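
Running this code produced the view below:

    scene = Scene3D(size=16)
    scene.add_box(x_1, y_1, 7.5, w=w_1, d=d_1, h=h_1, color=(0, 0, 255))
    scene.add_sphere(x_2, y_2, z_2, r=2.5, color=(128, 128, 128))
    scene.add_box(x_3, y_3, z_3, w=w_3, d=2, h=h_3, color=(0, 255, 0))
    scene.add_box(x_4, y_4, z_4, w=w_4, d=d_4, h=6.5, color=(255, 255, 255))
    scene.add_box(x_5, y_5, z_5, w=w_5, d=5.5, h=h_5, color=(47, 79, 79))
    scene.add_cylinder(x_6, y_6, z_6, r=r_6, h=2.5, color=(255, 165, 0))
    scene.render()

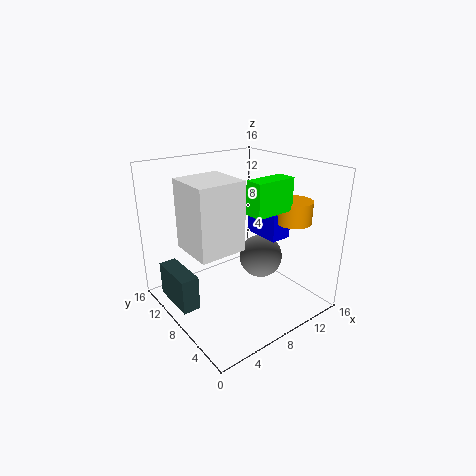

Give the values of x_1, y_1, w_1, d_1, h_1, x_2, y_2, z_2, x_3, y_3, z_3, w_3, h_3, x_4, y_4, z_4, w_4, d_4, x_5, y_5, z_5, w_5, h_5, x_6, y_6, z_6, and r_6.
x_1 = 11
y_1 = 5.5
w_1 = 2.5
d_1 = 4.5
h_1 = 3
x_2 = 11
y_2 = 7.5
z_2 = 5
x_3 = 7.5
y_3 = 4
z_3 = 11.5
w_3 = 4.5
h_3 = 3.5
x_4 = 0.5
y_4 = 3
z_4 = 9.5
w_4 = 4.5
d_4 = 4.5
x_5 = 1
y_5 = 8.5
z_5 = 0.5
w_5 = 2
h_5 = 4
x_6 = 13.5
y_6 = 5
z_6 = 9.5
r_6 = 2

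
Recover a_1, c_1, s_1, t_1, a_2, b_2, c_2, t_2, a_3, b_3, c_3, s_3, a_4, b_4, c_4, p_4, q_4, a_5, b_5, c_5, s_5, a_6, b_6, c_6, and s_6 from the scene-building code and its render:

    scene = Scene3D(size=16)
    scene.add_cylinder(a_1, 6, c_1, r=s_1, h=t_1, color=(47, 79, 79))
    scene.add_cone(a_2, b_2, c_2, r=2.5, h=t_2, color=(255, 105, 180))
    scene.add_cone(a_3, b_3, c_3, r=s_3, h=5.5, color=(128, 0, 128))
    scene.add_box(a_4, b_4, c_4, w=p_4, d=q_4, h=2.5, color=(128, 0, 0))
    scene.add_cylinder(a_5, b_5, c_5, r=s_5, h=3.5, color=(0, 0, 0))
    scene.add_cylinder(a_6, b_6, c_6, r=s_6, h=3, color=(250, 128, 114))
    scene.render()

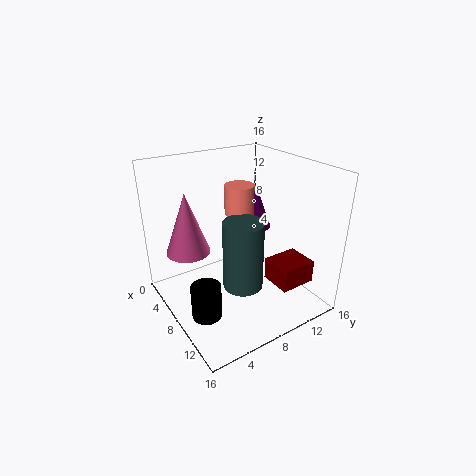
a_1 = 12
c_1 = 5
s_1 = 2
t_1 = 7
a_2 = 4.5
b_2 = 3.5
c_2 = 6
t_2 = 7
a_3 = 5.5
b_3 = 12
c_3 = 7.5
s_3 = 2
a_4 = 10.5
b_4 = 10
c_4 = 3.5
p_4 = 3.5
q_4 = 4
a_5 = 11.5
b_5 = 2
c_5 = 2.5
s_5 = 1.5
a_6 = 9
b_6 = 7.5
c_6 = 11.5
s_6 = 1.5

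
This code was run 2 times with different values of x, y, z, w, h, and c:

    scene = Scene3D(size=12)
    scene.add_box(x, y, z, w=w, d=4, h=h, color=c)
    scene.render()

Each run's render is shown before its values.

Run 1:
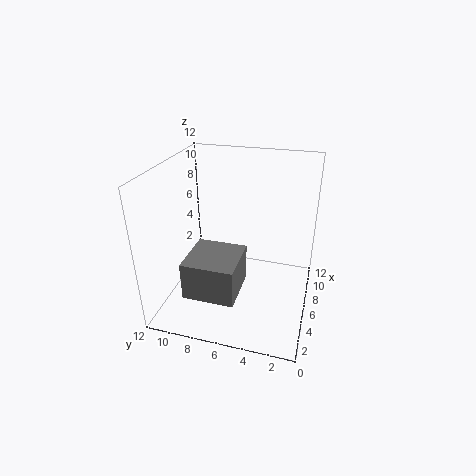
x = 1, y = 5, z = 3, w = 4, h = 3, c = 'gray'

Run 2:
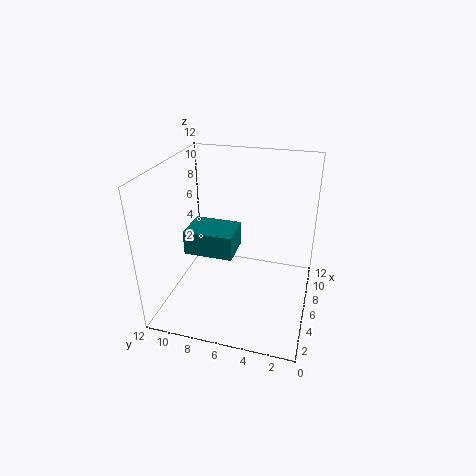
x = 4, y = 6, z = 5, w = 3, h = 2, c = 'teal'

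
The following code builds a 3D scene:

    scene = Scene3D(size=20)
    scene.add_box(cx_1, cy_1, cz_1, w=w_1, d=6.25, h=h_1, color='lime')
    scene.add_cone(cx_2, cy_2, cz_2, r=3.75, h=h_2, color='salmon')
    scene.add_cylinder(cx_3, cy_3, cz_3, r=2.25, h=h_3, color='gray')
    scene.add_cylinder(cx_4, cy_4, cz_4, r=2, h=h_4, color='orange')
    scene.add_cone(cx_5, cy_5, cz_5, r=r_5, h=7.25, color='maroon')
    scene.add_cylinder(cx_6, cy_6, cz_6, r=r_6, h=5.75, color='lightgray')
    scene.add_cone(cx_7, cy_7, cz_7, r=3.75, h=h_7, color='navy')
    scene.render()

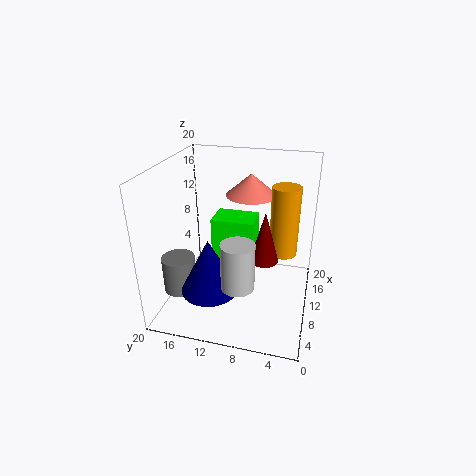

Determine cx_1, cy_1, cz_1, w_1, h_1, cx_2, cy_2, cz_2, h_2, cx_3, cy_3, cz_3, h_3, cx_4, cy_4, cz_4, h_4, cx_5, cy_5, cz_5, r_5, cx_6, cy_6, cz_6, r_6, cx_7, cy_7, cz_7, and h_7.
cx_1 = 11.5; cy_1 = 8.25; cz_1 = 4.25; w_1 = 4.5; h_1 = 7.25; cx_2 = 15.75; cy_2 = 9.5; cz_2 = 14.25; h_2 = 3.25; cx_3 = 5.75; cy_3 = 17.25; cz_3 = 3.25; h_3 = 5; cx_4 = 12.75; cy_4 = 4; cz_4 = 7; h_4 = 10; cx_5 = 10; cy_5 = 6.25; cz_5 = 7; r_5 = 2; cx_6 = 2.25; cy_6 = 8; cz_6 = 7.75; r_6 = 2; cx_7 = 4.75; cy_7 = 12.5; cz_7 = 4.75; h_7 = 7.25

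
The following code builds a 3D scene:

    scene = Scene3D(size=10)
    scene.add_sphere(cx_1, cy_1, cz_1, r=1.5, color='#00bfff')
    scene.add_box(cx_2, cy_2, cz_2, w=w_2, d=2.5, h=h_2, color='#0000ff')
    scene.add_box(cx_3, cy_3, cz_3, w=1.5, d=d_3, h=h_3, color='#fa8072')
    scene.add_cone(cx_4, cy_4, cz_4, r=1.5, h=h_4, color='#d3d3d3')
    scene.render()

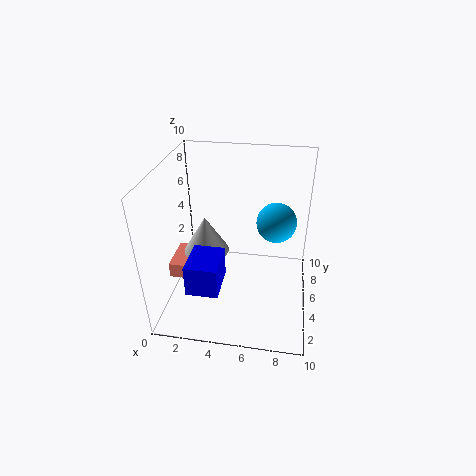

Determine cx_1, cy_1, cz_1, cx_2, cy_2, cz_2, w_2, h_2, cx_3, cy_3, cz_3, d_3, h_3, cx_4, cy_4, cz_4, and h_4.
cx_1 = 7.5
cy_1 = 7.5
cz_1 = 5
cx_2 = 2.5
cy_2 = 0.5
cz_2 = 3.5
w_2 = 2
h_2 = 2
cx_3 = 1
cy_3 = 2
cz_3 = 3.5
d_3 = 2.5
h_3 = 1
cx_4 = 3
cy_4 = 4
cz_4 = 4.5
h_4 = 2.5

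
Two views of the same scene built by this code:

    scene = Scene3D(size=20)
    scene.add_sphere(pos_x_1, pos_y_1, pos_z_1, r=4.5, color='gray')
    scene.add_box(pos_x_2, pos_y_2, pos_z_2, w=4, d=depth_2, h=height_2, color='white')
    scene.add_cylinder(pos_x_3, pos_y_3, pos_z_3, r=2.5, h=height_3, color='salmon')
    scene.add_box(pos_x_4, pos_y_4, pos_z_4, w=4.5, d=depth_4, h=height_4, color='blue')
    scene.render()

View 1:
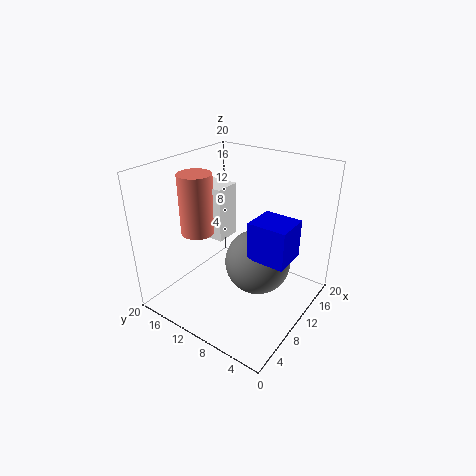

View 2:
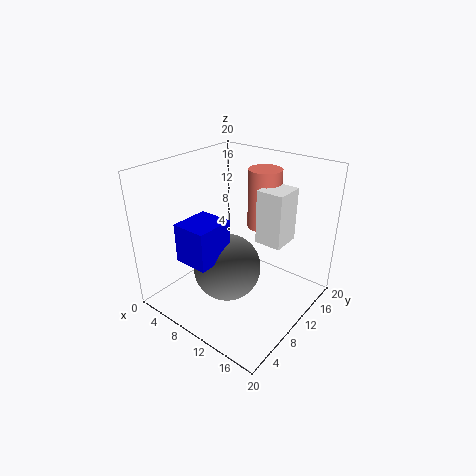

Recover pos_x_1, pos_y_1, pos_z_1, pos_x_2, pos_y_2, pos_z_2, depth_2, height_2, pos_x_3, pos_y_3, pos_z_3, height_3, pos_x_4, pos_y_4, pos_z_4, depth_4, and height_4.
pos_x_1 = 10.5
pos_y_1 = 7
pos_z_1 = 7
pos_x_2 = 10.5
pos_y_2 = 13.5
pos_z_2 = 8
depth_2 = 4.5
height_2 = 8
pos_x_3 = 9.5
pos_y_3 = 17
pos_z_3 = 9
height_3 = 9
pos_x_4 = 7
pos_y_4 = 1.5
pos_z_4 = 9.5
depth_4 = 5
height_4 = 5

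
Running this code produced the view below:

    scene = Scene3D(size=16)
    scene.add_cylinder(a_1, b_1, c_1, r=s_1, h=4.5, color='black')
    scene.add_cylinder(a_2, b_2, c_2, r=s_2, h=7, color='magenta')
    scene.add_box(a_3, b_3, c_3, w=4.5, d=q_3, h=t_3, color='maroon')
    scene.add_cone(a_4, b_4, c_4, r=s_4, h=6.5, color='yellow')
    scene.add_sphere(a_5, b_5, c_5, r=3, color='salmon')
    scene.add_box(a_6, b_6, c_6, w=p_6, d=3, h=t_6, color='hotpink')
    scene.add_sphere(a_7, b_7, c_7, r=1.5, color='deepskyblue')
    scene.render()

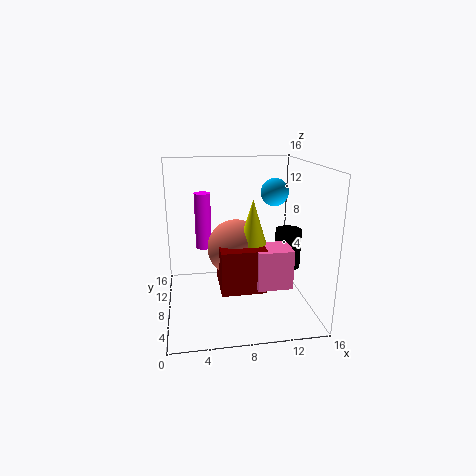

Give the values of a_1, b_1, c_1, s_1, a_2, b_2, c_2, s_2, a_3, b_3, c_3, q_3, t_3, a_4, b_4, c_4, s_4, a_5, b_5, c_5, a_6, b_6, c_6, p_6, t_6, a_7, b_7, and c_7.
a_1 = 14
b_1 = 8.5
c_1 = 4
s_1 = 1.5
a_2 = 4.5
b_2 = 13.5
c_2 = 5
s_2 = 1
a_3 = 5.5
b_3 = 2.5
c_3 = 4
q_3 = 5
t_3 = 4.5
a_4 = 9
b_4 = 5
c_4 = 6.5
s_4 = 2
a_5 = 7.5
b_5 = 6.5
c_5 = 7.5
a_6 = 9
b_6 = 2
c_6 = 4.5
p_6 = 3.5
t_6 = 4
a_7 = 12
b_7 = 8
c_7 = 13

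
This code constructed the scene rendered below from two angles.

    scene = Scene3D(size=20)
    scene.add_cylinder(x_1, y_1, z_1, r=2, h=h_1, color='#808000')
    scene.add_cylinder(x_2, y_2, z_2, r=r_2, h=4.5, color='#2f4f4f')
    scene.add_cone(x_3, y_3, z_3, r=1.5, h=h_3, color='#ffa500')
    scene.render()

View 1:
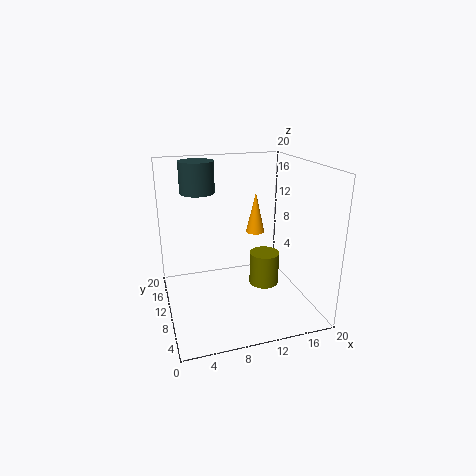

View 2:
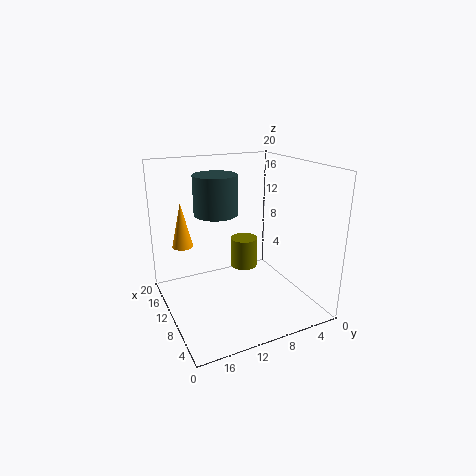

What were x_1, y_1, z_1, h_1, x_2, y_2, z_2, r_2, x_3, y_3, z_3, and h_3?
x_1 = 13; y_1 = 7.5; z_1 = 4; h_1 = 4.5; x_2 = 5.5; y_2 = 15; z_2 = 15.5; r_2 = 2.5; x_3 = 15; y_3 = 16.5; z_3 = 8; h_3 = 6.5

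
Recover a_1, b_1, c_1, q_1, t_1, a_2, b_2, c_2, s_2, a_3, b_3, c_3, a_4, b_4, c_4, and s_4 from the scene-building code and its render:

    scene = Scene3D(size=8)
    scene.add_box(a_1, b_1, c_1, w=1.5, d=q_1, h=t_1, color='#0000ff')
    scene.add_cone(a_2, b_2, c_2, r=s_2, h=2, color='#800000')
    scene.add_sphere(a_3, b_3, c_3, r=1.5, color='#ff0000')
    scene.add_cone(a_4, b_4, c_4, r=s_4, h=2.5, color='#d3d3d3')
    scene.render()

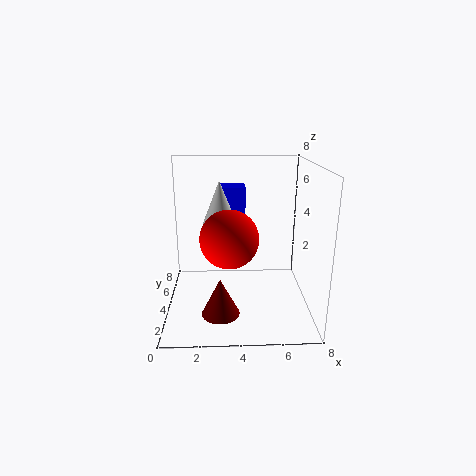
a_1 = 3; b_1 = 5.5; c_1 = 4.5; q_1 = 1.5; t_1 = 2; a_2 = 3; b_2 = 2; c_2 = 0.5; s_2 = 1; a_3 = 3.5; b_3 = 2.5; c_3 = 4.5; a_4 = 3; b_4 = 5; c_4 = 4.5; s_4 = 1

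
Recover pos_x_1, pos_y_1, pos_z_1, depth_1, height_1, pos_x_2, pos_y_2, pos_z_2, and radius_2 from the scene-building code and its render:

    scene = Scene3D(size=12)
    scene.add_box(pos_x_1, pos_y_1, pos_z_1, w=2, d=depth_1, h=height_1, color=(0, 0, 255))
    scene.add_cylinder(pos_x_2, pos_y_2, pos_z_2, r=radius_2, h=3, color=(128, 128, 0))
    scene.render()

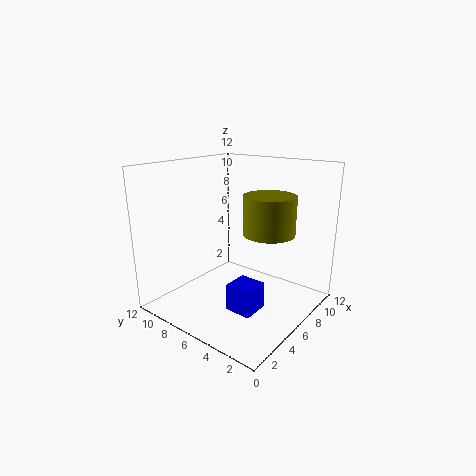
pos_x_1 = 2; pos_y_1 = 2; pos_z_1 = 2; depth_1 = 2; height_1 = 2; pos_x_2 = 6; pos_y_2 = 3; pos_z_2 = 7; radius_2 = 2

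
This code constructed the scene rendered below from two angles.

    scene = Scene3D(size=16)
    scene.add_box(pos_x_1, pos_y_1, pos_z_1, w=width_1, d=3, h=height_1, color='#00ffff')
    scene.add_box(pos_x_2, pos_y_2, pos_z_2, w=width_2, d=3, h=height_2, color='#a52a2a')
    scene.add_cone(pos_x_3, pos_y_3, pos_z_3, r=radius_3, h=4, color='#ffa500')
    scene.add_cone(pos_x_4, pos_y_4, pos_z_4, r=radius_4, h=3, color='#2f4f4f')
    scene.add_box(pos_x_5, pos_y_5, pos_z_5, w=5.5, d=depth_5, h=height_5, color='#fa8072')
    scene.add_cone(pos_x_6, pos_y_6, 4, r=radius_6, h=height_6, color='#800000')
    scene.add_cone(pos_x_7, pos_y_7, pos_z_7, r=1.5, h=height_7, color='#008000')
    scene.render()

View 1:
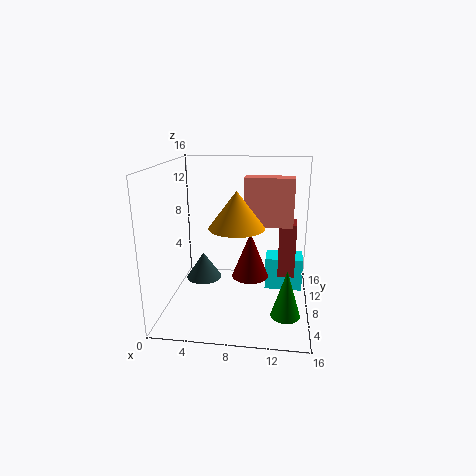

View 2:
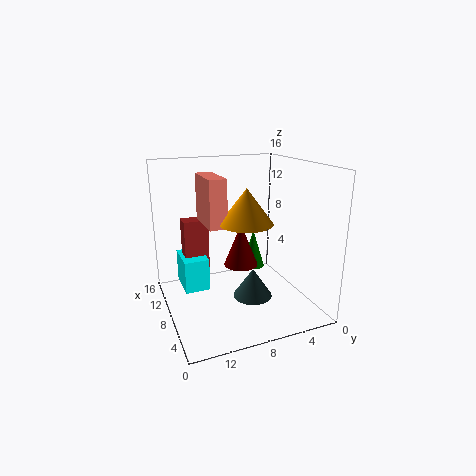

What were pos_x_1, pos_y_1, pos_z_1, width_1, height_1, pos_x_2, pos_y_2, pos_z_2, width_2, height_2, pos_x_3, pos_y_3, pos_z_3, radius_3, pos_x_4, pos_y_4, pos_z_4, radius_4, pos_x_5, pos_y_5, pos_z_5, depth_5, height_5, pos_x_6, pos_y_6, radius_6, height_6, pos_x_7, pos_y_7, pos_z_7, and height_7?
pos_x_1 = 11; pos_y_1 = 10.5; pos_z_1 = 0.5; width_1 = 4.5; height_1 = 4; pos_x_2 = 12.5; pos_y_2 = 10; pos_z_2 = 2.5; width_2 = 2; height_2 = 6.5; pos_x_3 = 8; pos_y_3 = 7; pos_z_3 = 9.5; radius_3 = 3; pos_x_4 = 4; pos_y_4 = 8; pos_z_4 = 3; radius_4 = 2; pos_x_5 = 8.5; pos_y_5 = 9; pos_z_5 = 9; depth_5 = 2; height_5 = 5.5; pos_x_6 = 9.5; pos_y_6 = 7; radius_6 = 2; height_6 = 5; pos_x_7 = 13.5; pos_y_7 = 3.5; pos_z_7 = 1.5; height_7 = 5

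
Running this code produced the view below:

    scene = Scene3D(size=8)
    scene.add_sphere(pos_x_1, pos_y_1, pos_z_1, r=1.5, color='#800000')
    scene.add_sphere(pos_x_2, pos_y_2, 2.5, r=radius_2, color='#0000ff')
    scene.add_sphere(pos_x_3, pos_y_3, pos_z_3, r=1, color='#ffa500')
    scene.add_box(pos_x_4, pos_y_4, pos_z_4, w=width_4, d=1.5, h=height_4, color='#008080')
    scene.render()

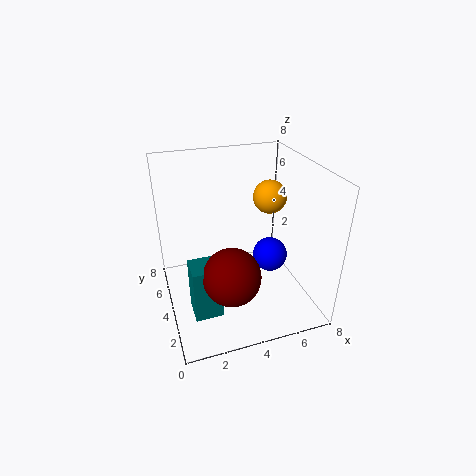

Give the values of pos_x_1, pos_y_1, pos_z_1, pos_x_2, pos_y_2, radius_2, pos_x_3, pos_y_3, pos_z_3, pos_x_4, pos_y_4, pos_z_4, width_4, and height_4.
pos_x_1 = 3
pos_y_1 = 2
pos_z_1 = 3
pos_x_2 = 6
pos_y_2 = 4
radius_2 = 1
pos_x_3 = 6.5
pos_y_3 = 5.5
pos_z_3 = 5.5
pos_x_4 = 1
pos_y_4 = 2
pos_z_4 = 0.5
width_4 = 1.5
height_4 = 3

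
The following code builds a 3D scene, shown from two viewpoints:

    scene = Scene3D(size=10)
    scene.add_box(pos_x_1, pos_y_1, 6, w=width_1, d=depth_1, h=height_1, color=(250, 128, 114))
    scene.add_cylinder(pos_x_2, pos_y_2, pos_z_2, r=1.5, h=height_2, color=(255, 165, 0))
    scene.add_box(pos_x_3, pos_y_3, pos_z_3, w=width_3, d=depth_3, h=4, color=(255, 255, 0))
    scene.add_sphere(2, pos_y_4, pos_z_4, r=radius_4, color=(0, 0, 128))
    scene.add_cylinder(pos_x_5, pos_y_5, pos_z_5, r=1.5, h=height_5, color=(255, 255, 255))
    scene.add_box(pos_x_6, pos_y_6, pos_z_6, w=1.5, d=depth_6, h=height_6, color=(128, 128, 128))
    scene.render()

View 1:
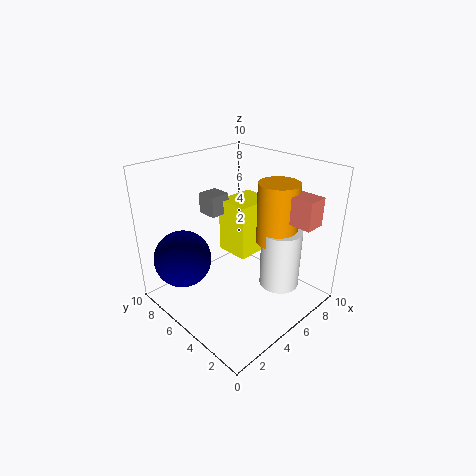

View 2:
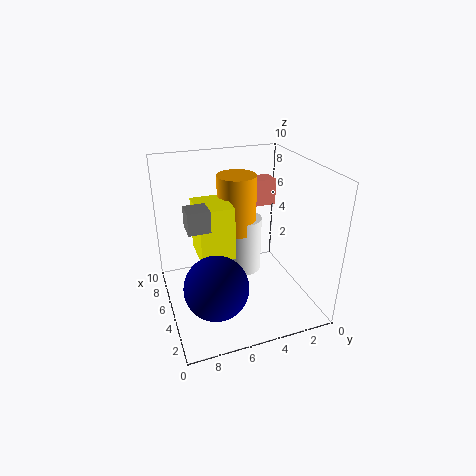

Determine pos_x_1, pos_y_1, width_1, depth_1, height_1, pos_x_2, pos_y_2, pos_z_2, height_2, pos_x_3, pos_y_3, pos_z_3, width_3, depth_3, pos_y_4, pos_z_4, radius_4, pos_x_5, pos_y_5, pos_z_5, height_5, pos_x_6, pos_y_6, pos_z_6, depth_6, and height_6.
pos_x_1 = 7.5, pos_y_1 = 1, width_1 = 1.5, depth_1 = 2.5, height_1 = 2, pos_x_2 = 8, pos_y_2 = 4, pos_z_2 = 4, height_2 = 4.5, pos_x_3 = 5.5, pos_y_3 = 5, pos_z_3 = 3, width_3 = 3, depth_3 = 2.5, pos_y_4 = 7.5, pos_z_4 = 3.5, radius_4 = 2, pos_x_5 = 8, pos_y_5 = 3.5, pos_z_5 = 0.5, height_5 = 4.5, pos_x_6 = 4.5, pos_y_6 = 7, pos_z_6 = 6, depth_6 = 1.5, height_6 = 1.5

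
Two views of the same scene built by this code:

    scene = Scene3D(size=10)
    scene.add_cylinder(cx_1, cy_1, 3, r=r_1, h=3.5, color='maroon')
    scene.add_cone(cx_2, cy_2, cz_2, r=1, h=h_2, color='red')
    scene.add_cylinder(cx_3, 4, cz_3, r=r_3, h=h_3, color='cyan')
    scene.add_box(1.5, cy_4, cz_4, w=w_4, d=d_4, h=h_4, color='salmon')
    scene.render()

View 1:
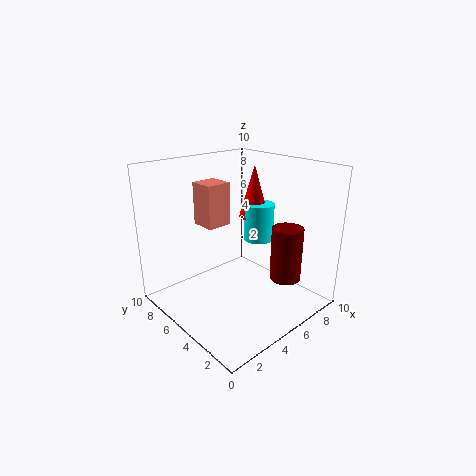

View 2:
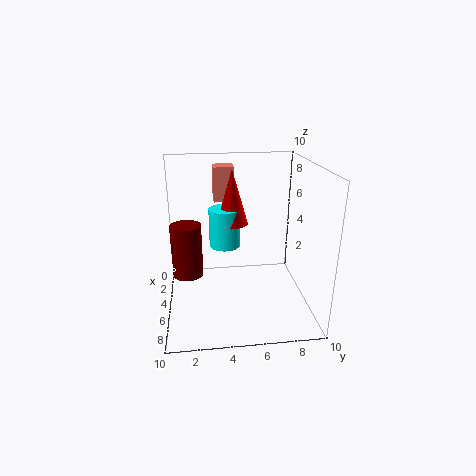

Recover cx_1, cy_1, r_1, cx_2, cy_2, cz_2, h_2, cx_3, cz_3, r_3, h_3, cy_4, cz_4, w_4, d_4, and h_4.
cx_1 = 6; cy_1 = 1.5; r_1 = 1; cx_2 = 6; cy_2 = 4.5; cz_2 = 6.5; h_2 = 3.5; cx_3 = 6; cz_3 = 5; r_3 = 1; h_3 = 2.5; cy_4 = 3.5; cz_4 = 7; w_4 = 1.5; d_4 = 1.5; h_4 = 2.5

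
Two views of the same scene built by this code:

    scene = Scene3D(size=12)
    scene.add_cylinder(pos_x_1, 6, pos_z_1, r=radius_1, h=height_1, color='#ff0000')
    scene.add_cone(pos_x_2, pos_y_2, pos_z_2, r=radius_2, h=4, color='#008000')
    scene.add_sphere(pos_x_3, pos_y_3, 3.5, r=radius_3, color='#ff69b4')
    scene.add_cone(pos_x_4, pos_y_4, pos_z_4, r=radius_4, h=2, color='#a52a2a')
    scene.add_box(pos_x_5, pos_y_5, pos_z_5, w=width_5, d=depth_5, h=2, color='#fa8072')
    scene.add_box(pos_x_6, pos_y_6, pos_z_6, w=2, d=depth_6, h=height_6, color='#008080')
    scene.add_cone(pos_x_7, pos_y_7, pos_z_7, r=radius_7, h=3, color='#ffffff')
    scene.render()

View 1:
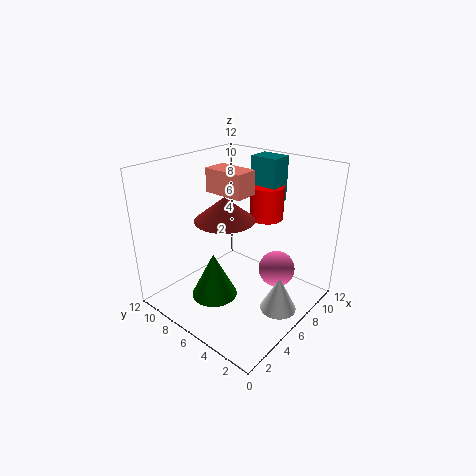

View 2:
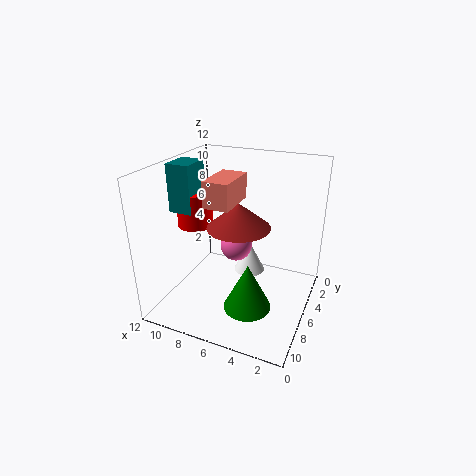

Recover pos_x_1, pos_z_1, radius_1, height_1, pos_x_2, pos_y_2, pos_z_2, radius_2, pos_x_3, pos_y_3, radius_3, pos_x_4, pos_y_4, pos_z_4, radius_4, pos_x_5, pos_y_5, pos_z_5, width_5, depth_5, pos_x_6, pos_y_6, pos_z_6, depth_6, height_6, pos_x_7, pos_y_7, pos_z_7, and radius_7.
pos_x_1 = 10; pos_z_1 = 6.5; radius_1 = 1.5; height_1 = 3; pos_x_2 = 4.5; pos_y_2 = 7.5; pos_z_2 = 0.5; radius_2 = 2; pos_x_3 = 7.5; pos_y_3 = 3; radius_3 = 1.5; pos_x_4 = 5.5; pos_y_4 = 7; pos_z_4 = 7.5; radius_4 = 2.5; pos_x_5 = 5.5; pos_y_5 = 5.5; pos_z_5 = 9.5; width_5 = 2; depth_5 = 3.5; pos_x_6 = 9.5; pos_y_6 = 5; pos_z_6 = 8; depth_6 = 2.5; height_6 = 4; pos_x_7 = 6.5; pos_y_7 = 2; pos_z_7 = 0.5; radius_7 = 1.5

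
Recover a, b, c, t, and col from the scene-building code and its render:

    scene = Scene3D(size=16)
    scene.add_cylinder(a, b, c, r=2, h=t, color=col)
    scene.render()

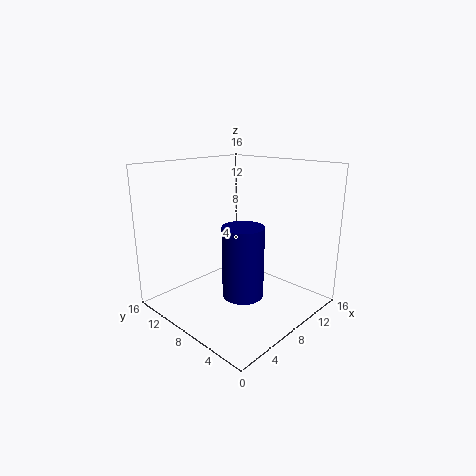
a = 4.5
b = 4
c = 4
t = 7
col = 'navy'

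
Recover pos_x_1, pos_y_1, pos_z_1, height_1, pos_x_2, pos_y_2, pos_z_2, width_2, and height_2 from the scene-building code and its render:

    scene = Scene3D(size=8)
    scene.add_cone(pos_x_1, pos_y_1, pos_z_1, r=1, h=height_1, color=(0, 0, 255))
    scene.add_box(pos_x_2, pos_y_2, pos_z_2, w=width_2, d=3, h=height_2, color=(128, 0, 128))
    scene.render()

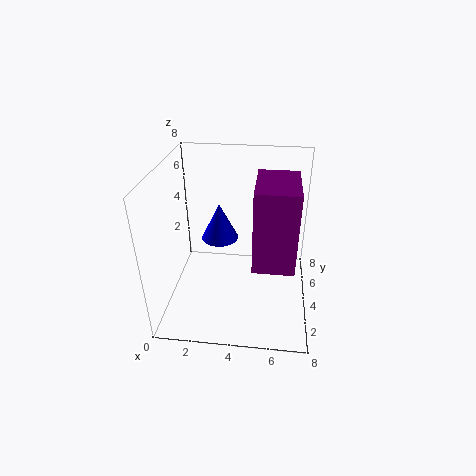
pos_x_1 = 3
pos_y_1 = 4
pos_z_1 = 4
height_1 = 2
pos_x_2 = 5
pos_y_2 = 1
pos_z_2 = 4
width_2 = 2
height_2 = 4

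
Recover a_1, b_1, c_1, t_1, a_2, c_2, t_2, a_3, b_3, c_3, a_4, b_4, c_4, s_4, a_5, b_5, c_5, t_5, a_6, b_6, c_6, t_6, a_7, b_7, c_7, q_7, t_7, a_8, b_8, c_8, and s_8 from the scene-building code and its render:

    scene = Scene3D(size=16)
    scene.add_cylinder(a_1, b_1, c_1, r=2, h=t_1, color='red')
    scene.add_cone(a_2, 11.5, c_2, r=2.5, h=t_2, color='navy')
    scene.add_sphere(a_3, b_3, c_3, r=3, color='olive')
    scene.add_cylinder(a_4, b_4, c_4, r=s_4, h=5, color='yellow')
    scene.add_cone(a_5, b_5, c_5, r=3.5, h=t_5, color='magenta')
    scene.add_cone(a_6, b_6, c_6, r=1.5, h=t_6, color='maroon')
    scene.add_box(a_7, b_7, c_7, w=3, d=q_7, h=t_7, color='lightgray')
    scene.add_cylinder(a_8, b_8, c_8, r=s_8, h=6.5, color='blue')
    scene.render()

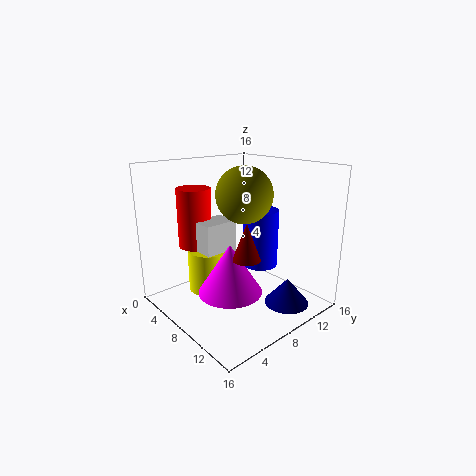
a_1 = 2.5
b_1 = 6
c_1 = 6
t_1 = 7
a_2 = 12.5
c_2 = 0.5
t_2 = 3
a_3 = 9
b_3 = 8
c_3 = 13
a_4 = 4.5
b_4 = 6.5
c_4 = 1
s_4 = 2.5
a_5 = 9
b_5 = 6
c_5 = 2.5
t_5 = 5.5
a_6 = 10.5
b_6 = 7
c_6 = 6.5
t_6 = 4
a_7 = 3.5
b_7 = 5
c_7 = 5
q_7 = 4
t_7 = 4.5
a_8 = 9
b_8 = 10.5
c_8 = 4.5
s_8 = 2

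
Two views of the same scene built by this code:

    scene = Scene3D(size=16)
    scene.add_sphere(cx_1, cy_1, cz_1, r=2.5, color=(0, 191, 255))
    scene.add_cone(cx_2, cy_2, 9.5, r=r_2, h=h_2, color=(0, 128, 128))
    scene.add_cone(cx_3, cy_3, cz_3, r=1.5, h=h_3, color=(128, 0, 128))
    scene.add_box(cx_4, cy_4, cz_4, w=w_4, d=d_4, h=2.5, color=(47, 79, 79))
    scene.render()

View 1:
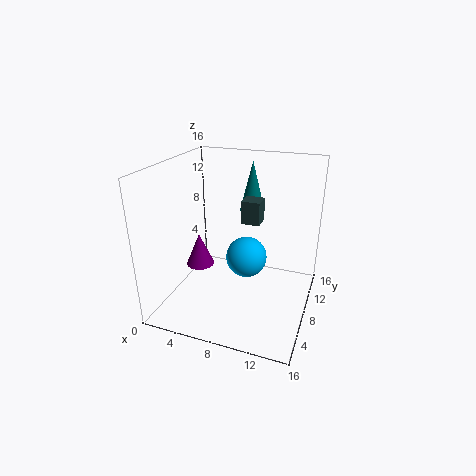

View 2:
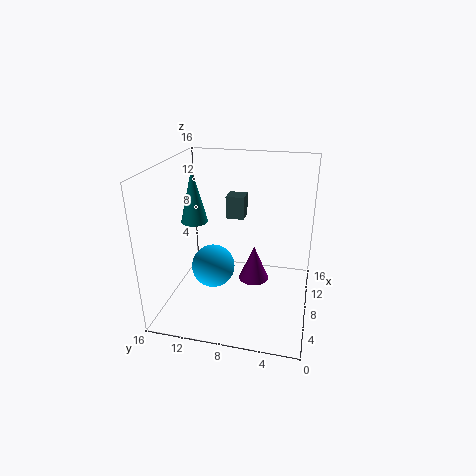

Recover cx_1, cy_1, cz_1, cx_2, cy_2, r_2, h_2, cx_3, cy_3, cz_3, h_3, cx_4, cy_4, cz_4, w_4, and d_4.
cx_1 = 8
cy_1 = 11
cz_1 = 4
cx_2 = 8
cy_2 = 13
r_2 = 1.5
h_2 = 6
cx_3 = 4.5
cy_3 = 5.5
cz_3 = 5.5
h_3 = 3.5
cx_4 = 8.5
cy_4 = 7.5
cz_4 = 10
w_4 = 2
d_4 = 2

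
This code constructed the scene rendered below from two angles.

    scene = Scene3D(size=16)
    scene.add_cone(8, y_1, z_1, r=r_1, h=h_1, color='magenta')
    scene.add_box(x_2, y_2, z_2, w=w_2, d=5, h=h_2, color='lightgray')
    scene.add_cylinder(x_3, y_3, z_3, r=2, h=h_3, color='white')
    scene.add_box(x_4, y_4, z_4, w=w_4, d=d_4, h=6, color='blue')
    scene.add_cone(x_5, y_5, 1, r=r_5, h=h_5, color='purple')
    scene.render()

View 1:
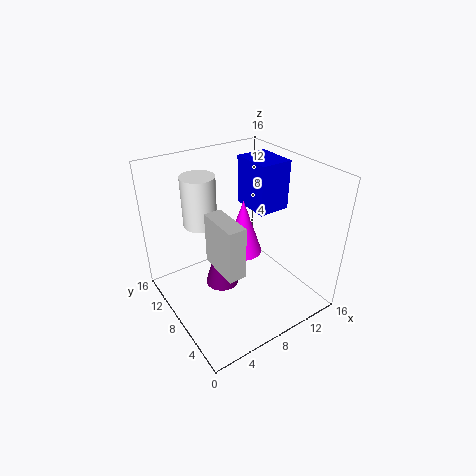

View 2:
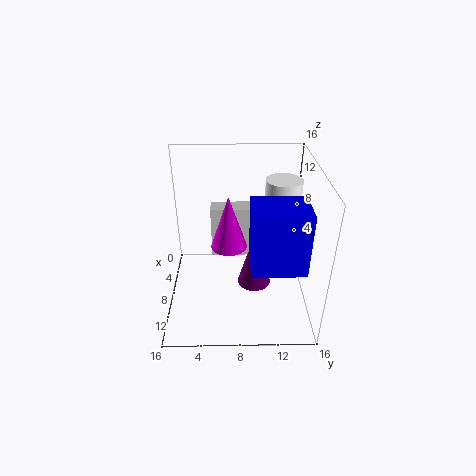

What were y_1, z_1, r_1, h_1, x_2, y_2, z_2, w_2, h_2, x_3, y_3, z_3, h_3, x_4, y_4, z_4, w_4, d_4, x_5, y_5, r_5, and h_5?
y_1 = 7, z_1 = 7, r_1 = 2, h_1 = 6, x_2 = 5, y_2 = 5, z_2 = 5, w_2 = 2, h_2 = 6, x_3 = 6, y_3 = 13, z_3 = 8, h_3 = 6, x_4 = 12, y_4 = 9, z_4 = 9, w_4 = 4, d_4 = 5, x_5 = 7, y_5 = 10, r_5 = 2, h_5 = 7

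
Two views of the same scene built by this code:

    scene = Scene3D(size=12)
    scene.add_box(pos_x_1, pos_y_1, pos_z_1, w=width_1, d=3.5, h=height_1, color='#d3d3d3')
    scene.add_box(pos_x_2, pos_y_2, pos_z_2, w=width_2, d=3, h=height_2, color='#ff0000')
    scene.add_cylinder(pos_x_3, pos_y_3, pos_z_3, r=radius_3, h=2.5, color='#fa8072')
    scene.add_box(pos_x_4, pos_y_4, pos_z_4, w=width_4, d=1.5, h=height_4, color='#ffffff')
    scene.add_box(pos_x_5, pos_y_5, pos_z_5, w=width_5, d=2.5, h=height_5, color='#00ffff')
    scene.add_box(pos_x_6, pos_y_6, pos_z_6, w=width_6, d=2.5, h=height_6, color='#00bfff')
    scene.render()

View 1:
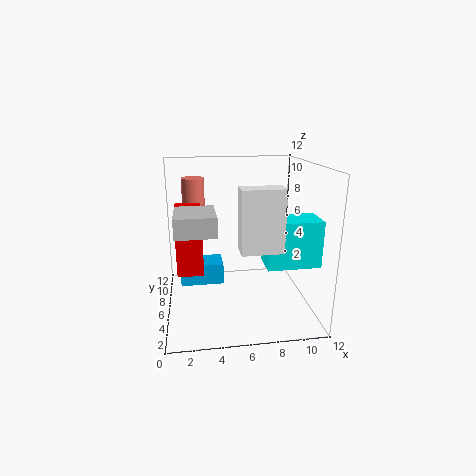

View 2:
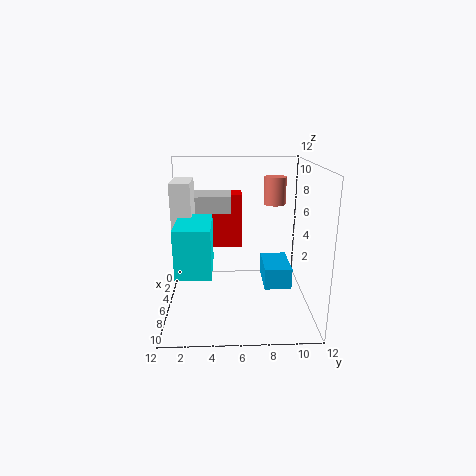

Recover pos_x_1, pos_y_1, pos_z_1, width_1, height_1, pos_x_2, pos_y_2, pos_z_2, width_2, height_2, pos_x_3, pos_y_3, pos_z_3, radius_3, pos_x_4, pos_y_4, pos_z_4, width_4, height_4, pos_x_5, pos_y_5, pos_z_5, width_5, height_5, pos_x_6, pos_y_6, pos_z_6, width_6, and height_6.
pos_x_1 = 1, pos_y_1 = 2, pos_z_1 = 7.5, width_1 = 3, height_1 = 1.5, pos_x_2 = 1, pos_y_2 = 3.5, pos_z_2 = 4, width_2 = 2, height_2 = 5, pos_x_3 = 2.5, pos_y_3 = 9.5, pos_z_3 = 8, radius_3 = 1, pos_x_4 = 5.5, pos_y_4 = 1, pos_z_4 = 6.5, width_4 = 3, height_4 = 4.5, pos_x_5 = 7.5, pos_y_5 = 1.5, pos_z_5 = 5, width_5 = 4, height_5 = 3.5, pos_x_6 = 1, pos_y_6 = 8.5, pos_z_6 = 0.5, width_6 = 4, height_6 = 2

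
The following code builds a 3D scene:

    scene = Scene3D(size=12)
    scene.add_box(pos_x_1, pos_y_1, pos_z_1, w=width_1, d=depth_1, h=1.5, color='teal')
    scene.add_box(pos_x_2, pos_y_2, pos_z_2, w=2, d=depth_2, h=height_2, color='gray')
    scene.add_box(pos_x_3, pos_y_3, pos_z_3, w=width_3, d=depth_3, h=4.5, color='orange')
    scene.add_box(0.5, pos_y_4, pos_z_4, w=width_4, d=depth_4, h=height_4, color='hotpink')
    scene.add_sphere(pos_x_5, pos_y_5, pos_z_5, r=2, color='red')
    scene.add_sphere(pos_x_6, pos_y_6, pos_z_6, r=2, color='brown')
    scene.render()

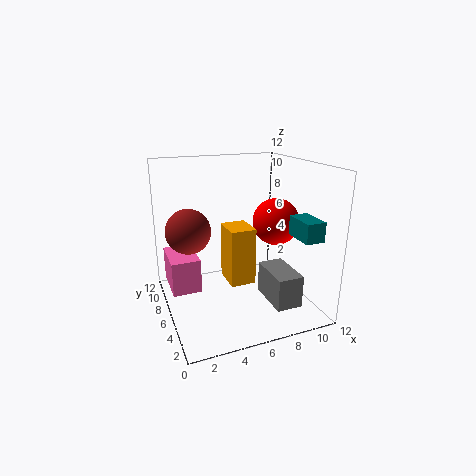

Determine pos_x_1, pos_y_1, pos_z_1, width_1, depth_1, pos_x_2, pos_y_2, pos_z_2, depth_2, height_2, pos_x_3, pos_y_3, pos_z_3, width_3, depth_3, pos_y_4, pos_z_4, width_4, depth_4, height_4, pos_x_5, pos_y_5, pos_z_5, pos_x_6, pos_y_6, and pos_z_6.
pos_x_1 = 9; pos_y_1 = 0.5; pos_z_1 = 7; width_1 = 1.5; depth_1 = 2.5; pos_x_2 = 7; pos_y_2 = 0.5; pos_z_2 = 2; depth_2 = 3.5; height_2 = 2.5; pos_x_3 = 4.5; pos_y_3 = 3.5; pos_z_3 = 3; width_3 = 2; depth_3 = 2.5; pos_y_4 = 7; pos_z_4 = 1; width_4 = 2.5; depth_4 = 4; height_4 = 3; pos_x_5 = 9.5; pos_y_5 = 6; pos_z_5 = 7; pos_x_6 = 2.5; pos_y_6 = 9; pos_z_6 = 6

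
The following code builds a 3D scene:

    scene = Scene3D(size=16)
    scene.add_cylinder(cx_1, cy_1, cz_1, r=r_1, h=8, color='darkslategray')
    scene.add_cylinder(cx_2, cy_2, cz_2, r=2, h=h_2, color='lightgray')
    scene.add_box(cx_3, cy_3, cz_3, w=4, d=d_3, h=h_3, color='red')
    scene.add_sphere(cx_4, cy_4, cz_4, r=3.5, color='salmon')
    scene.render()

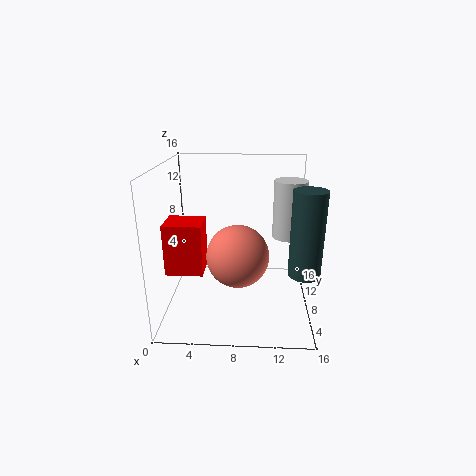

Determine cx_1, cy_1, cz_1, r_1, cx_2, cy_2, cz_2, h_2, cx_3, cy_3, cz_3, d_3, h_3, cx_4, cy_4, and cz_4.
cx_1 = 14.5
cy_1 = 2
cz_1 = 7
r_1 = 1.5
cx_2 = 14
cy_2 = 12.5
cz_2 = 6.5
h_2 = 7
cx_3 = 0.5
cy_3 = 4.5
cz_3 = 5
d_3 = 3.5
h_3 = 5.5
cx_4 = 8
cy_4 = 7.5
cz_4 = 6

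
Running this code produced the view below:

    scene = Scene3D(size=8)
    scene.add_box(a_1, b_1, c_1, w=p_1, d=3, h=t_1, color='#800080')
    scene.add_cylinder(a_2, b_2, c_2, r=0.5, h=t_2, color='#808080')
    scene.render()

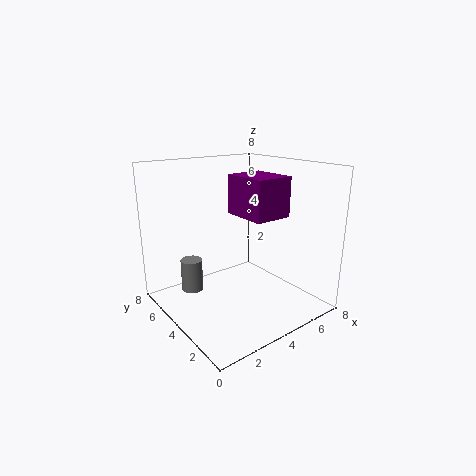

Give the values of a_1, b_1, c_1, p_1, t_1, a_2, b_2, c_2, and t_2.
a_1 = 5.5
b_1 = 4
c_1 = 4.5
p_1 = 2.5
t_1 = 2.5
a_2 = 0.5
b_2 = 3
c_2 = 2.5
t_2 = 1.5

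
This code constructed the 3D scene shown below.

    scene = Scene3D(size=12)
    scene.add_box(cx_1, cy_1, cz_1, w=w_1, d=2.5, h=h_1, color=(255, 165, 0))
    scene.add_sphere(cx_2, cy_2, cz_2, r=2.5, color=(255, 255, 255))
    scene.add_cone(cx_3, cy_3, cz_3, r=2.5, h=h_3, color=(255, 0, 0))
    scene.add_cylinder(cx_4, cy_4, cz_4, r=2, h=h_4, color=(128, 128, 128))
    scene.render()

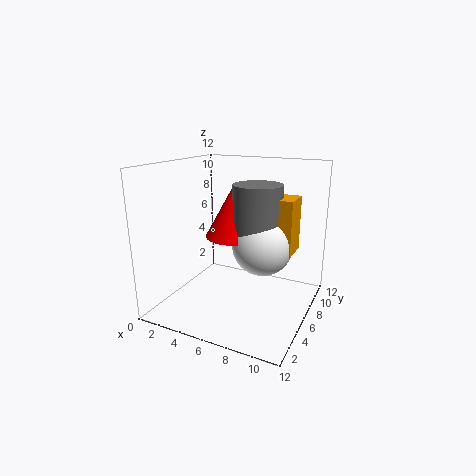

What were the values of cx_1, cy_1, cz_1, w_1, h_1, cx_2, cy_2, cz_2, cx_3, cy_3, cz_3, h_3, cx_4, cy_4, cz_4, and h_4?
cx_1 = 9, cy_1 = 6, cz_1 = 5, w_1 = 1.5, h_1 = 4.5, cx_2 = 8, cy_2 = 6.5, cz_2 = 5.5, cx_3 = 5.5, cy_3 = 6.5, cz_3 = 6, h_3 = 4.5, cx_4 = 7.5, cy_4 = 6.5, cz_4 = 6, h_4 = 4.5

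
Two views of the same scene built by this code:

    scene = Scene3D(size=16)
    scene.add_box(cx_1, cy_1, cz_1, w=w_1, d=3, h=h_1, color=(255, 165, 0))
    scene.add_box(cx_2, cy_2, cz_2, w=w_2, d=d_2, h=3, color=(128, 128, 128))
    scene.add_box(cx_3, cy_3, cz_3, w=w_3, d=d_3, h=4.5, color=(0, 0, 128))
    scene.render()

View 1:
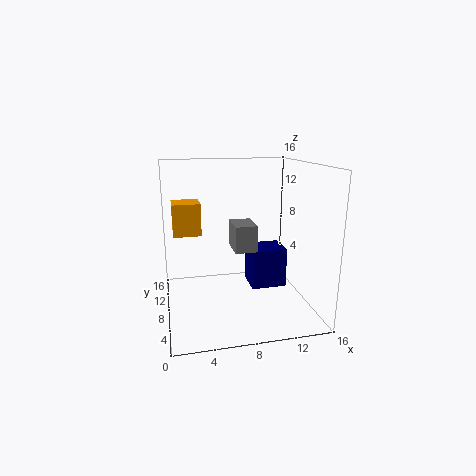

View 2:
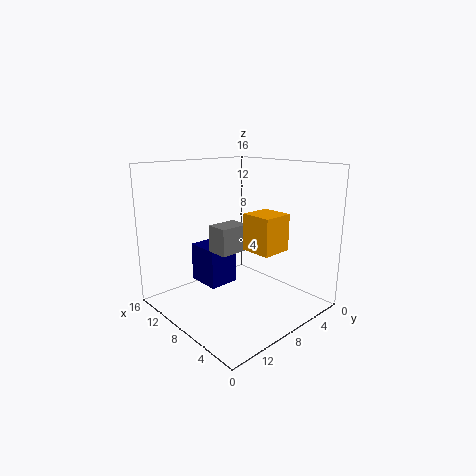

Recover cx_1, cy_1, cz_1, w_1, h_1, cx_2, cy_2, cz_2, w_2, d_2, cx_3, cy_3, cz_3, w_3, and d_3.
cx_1 = 1
cy_1 = 8
cz_1 = 8.5
w_1 = 3
h_1 = 3.5
cx_2 = 7.5
cy_2 = 7
cz_2 = 6.5
w_2 = 2.5
d_2 = 3.5
cx_3 = 9.5
cy_3 = 7
cz_3 = 2
w_3 = 4
d_3 = 3.5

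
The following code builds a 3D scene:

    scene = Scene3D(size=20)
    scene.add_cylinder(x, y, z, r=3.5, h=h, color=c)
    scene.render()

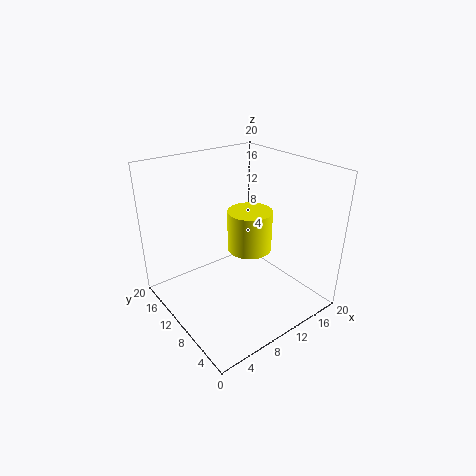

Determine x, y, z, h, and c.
x = 15; y = 13.5; z = 5; h = 6.5; c = 'yellow'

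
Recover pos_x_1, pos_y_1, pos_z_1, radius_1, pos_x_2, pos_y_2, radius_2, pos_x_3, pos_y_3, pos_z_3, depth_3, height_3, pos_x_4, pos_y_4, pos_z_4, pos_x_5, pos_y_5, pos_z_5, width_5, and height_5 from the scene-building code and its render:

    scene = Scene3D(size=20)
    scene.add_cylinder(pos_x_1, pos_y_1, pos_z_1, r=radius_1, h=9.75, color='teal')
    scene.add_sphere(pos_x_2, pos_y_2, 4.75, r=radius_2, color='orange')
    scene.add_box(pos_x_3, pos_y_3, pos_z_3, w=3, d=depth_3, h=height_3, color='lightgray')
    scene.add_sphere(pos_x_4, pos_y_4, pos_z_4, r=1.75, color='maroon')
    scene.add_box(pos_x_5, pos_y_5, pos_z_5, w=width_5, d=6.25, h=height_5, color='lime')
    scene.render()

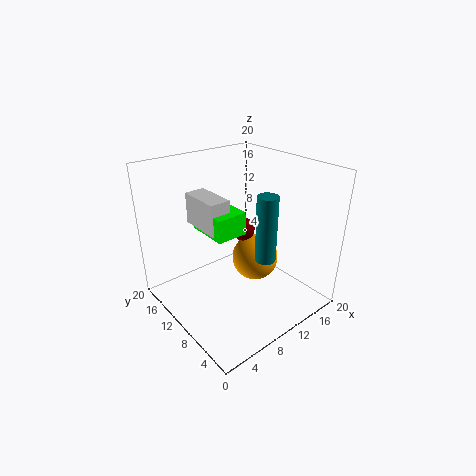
pos_x_1 = 13.25
pos_y_1 = 7.75
pos_z_1 = 6.25
radius_1 = 1.5
pos_x_2 = 14.25
pos_y_2 = 11
radius_2 = 3.5
pos_x_3 = 6.25
pos_y_3 = 10.75
pos_z_3 = 11
depth_3 = 6.25
height_3 = 4.5
pos_x_4 = 13.25
pos_y_4 = 12.75
pos_z_4 = 9.25
pos_x_5 = 6.5
pos_y_5 = 9.5
pos_z_5 = 10.5
width_5 = 4.5
height_5 = 3.25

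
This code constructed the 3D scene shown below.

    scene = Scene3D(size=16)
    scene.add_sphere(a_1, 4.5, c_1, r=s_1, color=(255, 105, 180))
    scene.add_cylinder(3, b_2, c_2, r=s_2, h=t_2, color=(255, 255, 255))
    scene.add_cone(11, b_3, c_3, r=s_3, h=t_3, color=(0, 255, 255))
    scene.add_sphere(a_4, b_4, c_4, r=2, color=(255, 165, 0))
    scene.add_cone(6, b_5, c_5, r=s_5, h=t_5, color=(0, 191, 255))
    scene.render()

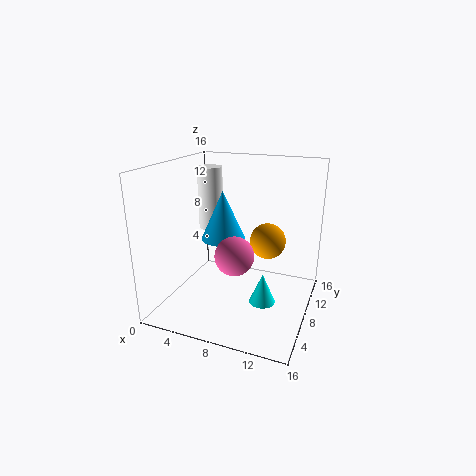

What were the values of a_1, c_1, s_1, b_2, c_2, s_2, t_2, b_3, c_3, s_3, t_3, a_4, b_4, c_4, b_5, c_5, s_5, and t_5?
a_1 = 9
c_1 = 7.5
s_1 = 2
b_2 = 11.5
c_2 = 7.5
s_2 = 1.5
t_2 = 7.5
b_3 = 8
c_3 = 0.5
s_3 = 1.5
t_3 = 3.5
a_4 = 11
b_4 = 9.5
c_4 = 7.5
b_5 = 8.5
c_5 = 7.5
s_5 = 2.5
t_5 = 5.5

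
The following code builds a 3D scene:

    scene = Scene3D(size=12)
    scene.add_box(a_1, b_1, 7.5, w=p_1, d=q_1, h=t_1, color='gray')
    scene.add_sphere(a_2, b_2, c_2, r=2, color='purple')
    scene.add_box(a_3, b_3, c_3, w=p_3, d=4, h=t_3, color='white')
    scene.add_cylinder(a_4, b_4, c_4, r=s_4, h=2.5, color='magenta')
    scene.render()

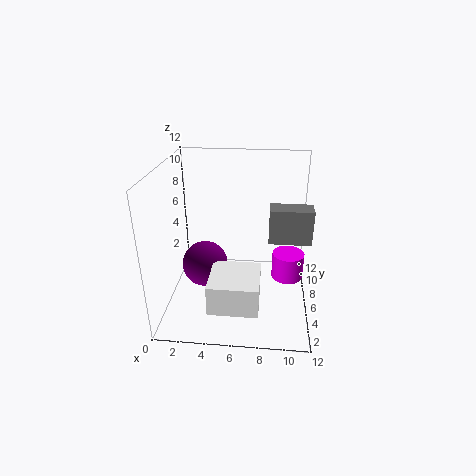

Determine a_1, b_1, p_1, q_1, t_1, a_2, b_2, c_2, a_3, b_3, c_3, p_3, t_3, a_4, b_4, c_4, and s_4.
a_1 = 8.5, b_1 = 2.5, p_1 = 3, q_1 = 1.5, t_1 = 2.5, a_2 = 3, b_2 = 6.5, c_2 = 3, a_3 = 4, b_3 = 1.5, c_3 = 1.5, p_3 = 4, t_3 = 2.5, a_4 = 10.5, b_4 = 9, c_4 = 0.5, s_4 = 1.5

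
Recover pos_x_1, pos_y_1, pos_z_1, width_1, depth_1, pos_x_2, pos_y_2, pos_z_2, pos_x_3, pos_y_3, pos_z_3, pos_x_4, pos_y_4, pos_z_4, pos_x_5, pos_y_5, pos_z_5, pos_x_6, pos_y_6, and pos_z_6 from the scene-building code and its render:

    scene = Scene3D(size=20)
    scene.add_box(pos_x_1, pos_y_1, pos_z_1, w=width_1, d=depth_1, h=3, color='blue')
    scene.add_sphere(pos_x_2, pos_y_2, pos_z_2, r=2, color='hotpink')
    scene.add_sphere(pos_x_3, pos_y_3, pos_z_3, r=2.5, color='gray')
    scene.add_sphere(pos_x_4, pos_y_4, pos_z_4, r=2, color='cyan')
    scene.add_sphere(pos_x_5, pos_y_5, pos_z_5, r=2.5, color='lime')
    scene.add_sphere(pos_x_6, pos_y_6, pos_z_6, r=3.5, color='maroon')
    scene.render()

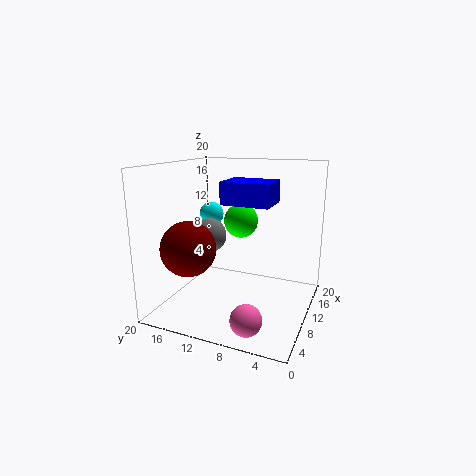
pos_x_1 = 7.5
pos_y_1 = 5
pos_z_1 = 15
width_1 = 5
depth_1 = 6.5
pos_x_2 = 3
pos_y_2 = 6
pos_z_2 = 2
pos_x_3 = 11
pos_y_3 = 15
pos_z_3 = 9.5
pos_x_4 = 17.5
pos_y_4 = 18
pos_z_4 = 11
pos_x_5 = 13.5
pos_y_5 = 11
pos_z_5 = 11.5
pos_x_6 = 3.5
pos_y_6 = 14
pos_z_6 = 10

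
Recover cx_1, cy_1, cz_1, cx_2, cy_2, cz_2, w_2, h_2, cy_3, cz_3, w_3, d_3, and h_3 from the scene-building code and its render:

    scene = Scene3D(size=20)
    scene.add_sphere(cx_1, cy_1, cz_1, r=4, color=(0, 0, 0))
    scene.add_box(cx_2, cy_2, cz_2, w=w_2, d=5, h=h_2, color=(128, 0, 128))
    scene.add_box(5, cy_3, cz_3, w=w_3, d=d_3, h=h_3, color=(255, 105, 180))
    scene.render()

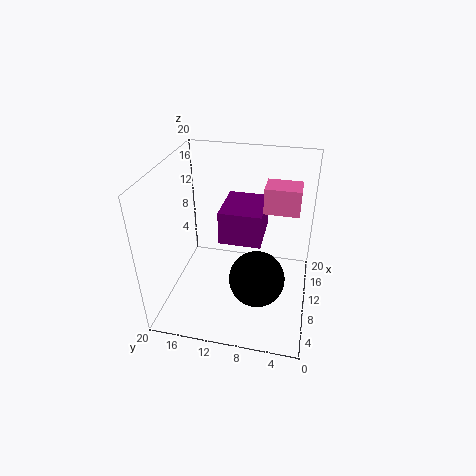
cx_1 = 9, cy_1 = 7, cz_1 = 4, cx_2 = 4, cy_2 = 6, cz_2 = 13, w_2 = 6, h_2 = 4, cy_3 = 2, cz_3 = 17, w_3 = 3, d_3 = 4, h_3 = 3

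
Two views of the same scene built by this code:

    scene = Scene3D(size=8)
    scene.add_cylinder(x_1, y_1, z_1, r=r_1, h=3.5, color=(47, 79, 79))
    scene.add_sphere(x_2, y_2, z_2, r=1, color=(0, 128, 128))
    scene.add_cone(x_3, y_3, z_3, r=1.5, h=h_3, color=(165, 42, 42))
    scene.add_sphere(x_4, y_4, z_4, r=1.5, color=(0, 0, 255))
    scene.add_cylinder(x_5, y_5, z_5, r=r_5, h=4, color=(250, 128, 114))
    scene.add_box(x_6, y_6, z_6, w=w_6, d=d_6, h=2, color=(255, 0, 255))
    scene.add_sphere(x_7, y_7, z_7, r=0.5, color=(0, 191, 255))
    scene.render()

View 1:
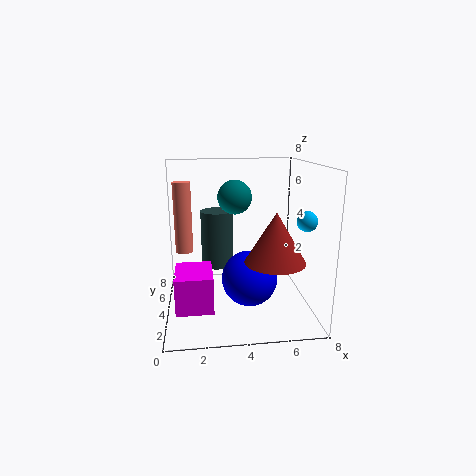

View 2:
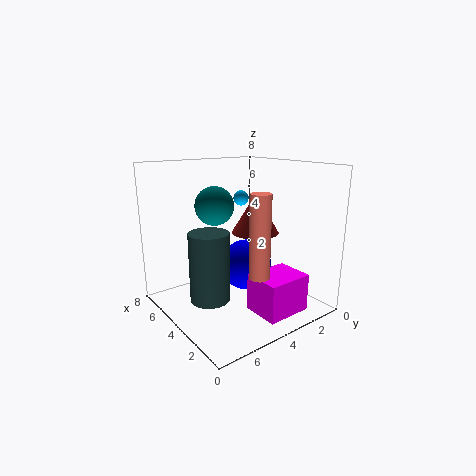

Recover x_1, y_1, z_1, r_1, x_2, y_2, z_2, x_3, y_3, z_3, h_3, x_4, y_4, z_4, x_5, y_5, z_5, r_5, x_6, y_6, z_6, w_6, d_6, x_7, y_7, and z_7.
x_1 = 3
y_1 = 6.5
z_1 = 1.5
r_1 = 1
x_2 = 4
y_2 = 5.5
z_2 = 6
x_3 = 5.5
y_3 = 1.5
z_3 = 3.5
h_3 = 2.5
x_4 = 4.5
y_4 = 3
z_4 = 2
x_5 = 1
y_5 = 5
z_5 = 3
r_5 = 0.5
x_6 = 0.5
y_6 = 2
z_6 = 0.5
w_6 = 2
d_6 = 2.5
x_7 = 7
y_7 = 1.5
z_7 = 5.5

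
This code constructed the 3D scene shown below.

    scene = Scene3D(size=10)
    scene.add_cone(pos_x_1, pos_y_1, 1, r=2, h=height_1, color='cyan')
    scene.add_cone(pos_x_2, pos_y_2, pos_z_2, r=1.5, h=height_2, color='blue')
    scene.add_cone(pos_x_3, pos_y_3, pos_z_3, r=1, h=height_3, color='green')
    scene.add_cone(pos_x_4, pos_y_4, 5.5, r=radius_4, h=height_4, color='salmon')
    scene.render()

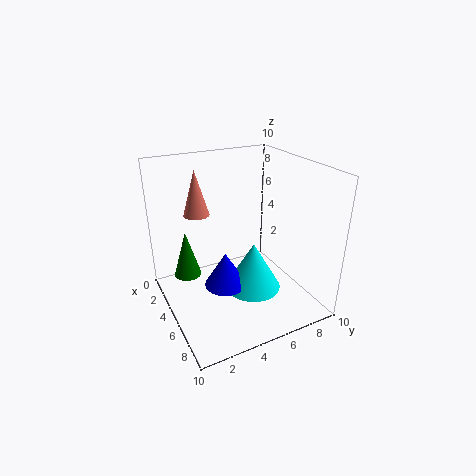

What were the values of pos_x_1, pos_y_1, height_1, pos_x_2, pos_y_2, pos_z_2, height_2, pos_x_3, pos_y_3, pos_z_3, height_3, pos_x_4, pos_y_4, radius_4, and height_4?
pos_x_1 = 5.5
pos_y_1 = 6
height_1 = 3.5
pos_x_2 = 5
pos_y_2 = 4
pos_z_2 = 1.5
height_2 = 2.5
pos_x_3 = 2.5
pos_y_3 = 2
pos_z_3 = 1.5
height_3 = 3.5
pos_x_4 = 1
pos_y_4 = 3.5
radius_4 = 1
height_4 = 3.5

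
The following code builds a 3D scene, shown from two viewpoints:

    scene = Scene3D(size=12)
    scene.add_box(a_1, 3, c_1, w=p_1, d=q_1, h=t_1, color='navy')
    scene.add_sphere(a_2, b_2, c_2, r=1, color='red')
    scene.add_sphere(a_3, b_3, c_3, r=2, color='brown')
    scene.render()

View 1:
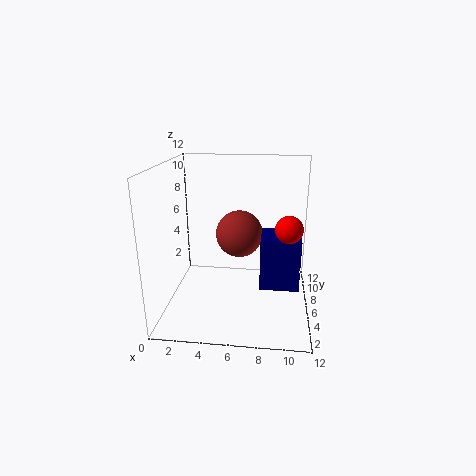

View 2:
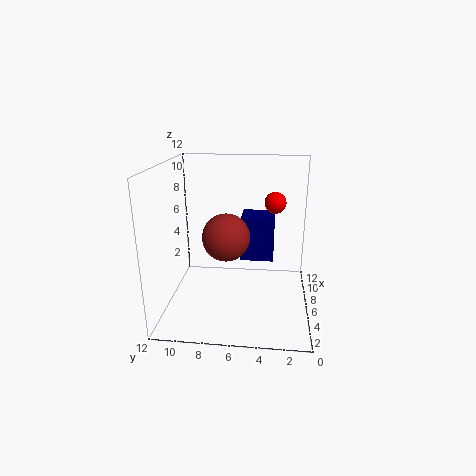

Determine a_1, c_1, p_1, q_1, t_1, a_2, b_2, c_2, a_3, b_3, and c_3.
a_1 = 8, c_1 = 3, p_1 = 3, q_1 = 3, t_1 = 4, a_2 = 10, b_2 = 3, c_2 = 8, a_3 = 6, b_3 = 7, c_3 = 6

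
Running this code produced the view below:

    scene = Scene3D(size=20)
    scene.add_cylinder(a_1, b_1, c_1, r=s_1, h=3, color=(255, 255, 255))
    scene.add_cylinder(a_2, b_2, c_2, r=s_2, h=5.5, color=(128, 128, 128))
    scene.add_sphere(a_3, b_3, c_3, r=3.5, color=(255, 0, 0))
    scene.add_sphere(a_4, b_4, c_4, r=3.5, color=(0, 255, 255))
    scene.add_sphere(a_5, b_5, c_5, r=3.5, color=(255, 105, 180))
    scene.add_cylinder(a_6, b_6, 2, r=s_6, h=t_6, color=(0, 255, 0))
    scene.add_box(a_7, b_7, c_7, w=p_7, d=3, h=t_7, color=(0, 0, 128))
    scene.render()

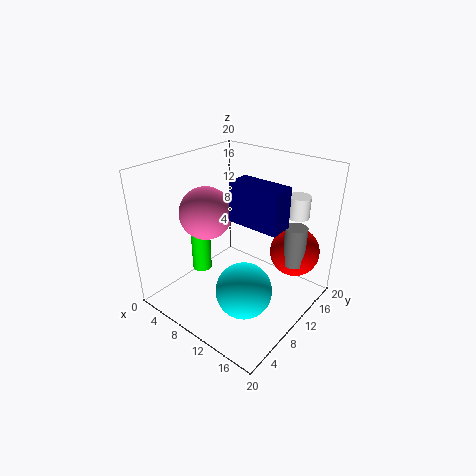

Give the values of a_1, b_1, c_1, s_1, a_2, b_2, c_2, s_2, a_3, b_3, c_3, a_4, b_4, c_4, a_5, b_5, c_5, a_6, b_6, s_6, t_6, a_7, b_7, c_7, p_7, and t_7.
a_1 = 16
b_1 = 15.5
c_1 = 13
s_1 = 1.5
a_2 = 17
b_2 = 13.5
c_2 = 7
s_2 = 1.5
a_3 = 16
b_3 = 15.5
c_3 = 7.5
a_4 = 15
b_4 = 5
c_4 = 6.5
a_5 = 7
b_5 = 7
c_5 = 14
a_6 = 2.5
b_6 = 10
s_6 = 1.5
t_6 = 7
a_7 = 11.5
b_7 = 6.5
c_7 = 14.5
p_7 = 6.5
t_7 = 5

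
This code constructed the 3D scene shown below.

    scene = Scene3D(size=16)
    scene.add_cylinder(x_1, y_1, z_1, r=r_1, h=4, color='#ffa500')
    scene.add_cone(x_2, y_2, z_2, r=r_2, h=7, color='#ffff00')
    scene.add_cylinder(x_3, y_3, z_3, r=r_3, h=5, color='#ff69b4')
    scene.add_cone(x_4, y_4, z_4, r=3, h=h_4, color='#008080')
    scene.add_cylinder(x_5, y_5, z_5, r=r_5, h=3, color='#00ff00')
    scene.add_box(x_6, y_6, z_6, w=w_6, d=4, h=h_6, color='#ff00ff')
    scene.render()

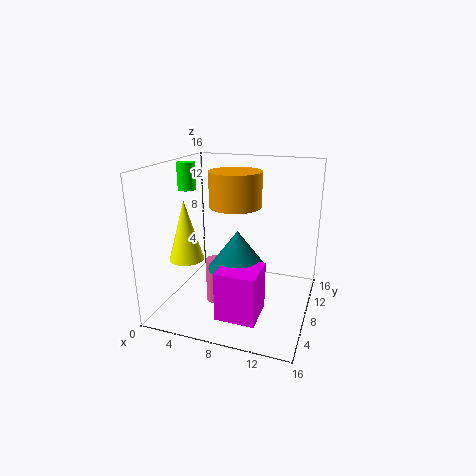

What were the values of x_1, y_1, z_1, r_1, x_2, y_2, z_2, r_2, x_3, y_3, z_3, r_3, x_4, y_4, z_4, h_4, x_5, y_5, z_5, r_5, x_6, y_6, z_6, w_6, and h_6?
x_1 = 7, y_1 = 10, z_1 = 11, r_1 = 3, x_2 = 2, y_2 = 7, z_2 = 5, r_2 = 2, x_3 = 6, y_3 = 6, z_3 = 1, r_3 = 1, x_4 = 9, y_4 = 5, z_4 = 6, h_4 = 4, x_5 = 2, y_5 = 8, z_5 = 13, r_5 = 1, x_6 = 8, y_6 = 1, z_6 = 2, w_6 = 4, h_6 = 5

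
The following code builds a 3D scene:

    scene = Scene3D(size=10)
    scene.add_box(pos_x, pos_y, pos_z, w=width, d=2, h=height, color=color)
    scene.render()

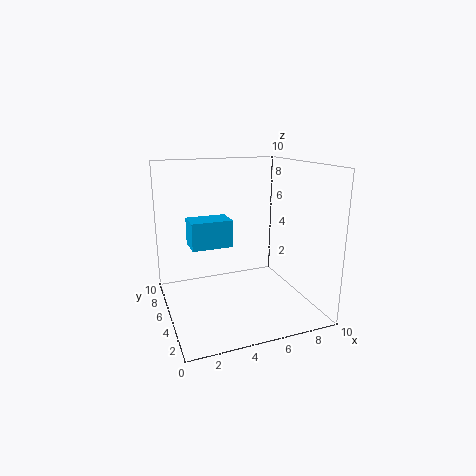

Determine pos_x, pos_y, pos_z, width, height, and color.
pos_x = 2, pos_y = 6, pos_z = 4, width = 3, height = 2, color = 'deepskyblue'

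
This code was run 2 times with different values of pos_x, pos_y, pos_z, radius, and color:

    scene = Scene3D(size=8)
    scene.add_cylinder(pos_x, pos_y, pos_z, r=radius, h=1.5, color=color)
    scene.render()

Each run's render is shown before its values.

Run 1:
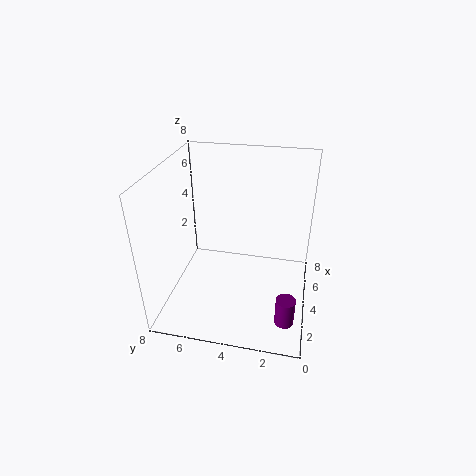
pos_x = 1.5
pos_y = 1
pos_z = 0.75
radius = 0.5
color = 'purple'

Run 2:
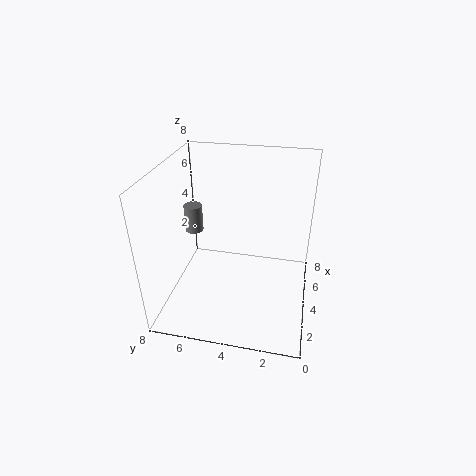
pos_x = 4
pos_y = 6.5
pos_z = 4.25
radius = 0.5
color = 'gray'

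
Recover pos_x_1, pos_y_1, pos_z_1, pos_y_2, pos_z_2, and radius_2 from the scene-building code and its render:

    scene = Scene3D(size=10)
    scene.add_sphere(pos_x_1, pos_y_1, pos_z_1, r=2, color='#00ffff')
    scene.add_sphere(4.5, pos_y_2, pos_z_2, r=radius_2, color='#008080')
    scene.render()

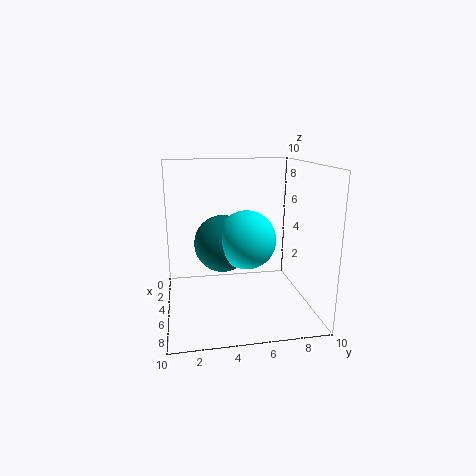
pos_x_1 = 5.5; pos_y_1 = 5.5; pos_z_1 = 5; pos_y_2 = 4; pos_z_2 = 4.5; radius_2 = 2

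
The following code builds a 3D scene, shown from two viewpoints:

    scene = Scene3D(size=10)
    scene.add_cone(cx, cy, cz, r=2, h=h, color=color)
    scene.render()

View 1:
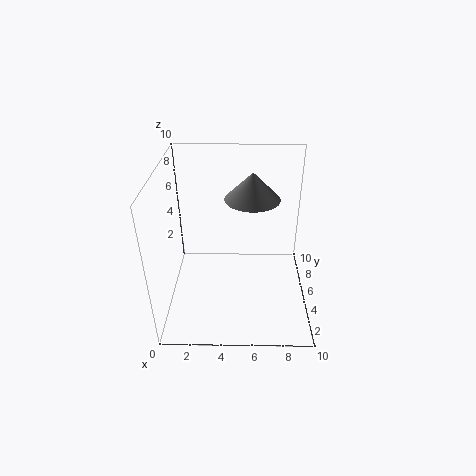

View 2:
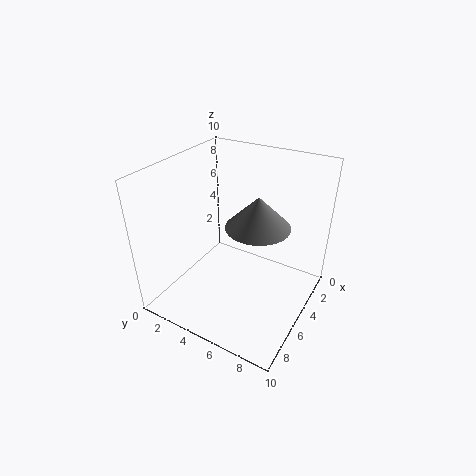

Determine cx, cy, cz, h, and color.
cx = 6; cy = 7; cz = 7; h = 2; color = 'gray'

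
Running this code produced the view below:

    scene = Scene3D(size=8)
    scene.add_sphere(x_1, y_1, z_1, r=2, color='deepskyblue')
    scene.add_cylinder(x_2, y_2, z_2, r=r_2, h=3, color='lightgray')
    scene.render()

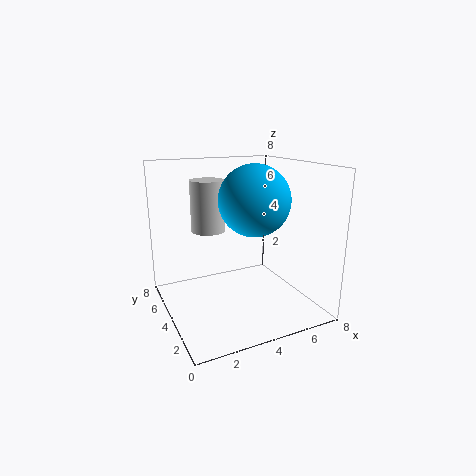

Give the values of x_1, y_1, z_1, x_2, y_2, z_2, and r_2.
x_1 = 5, y_1 = 4, z_1 = 6, x_2 = 3, y_2 = 6, z_2 = 4, r_2 = 1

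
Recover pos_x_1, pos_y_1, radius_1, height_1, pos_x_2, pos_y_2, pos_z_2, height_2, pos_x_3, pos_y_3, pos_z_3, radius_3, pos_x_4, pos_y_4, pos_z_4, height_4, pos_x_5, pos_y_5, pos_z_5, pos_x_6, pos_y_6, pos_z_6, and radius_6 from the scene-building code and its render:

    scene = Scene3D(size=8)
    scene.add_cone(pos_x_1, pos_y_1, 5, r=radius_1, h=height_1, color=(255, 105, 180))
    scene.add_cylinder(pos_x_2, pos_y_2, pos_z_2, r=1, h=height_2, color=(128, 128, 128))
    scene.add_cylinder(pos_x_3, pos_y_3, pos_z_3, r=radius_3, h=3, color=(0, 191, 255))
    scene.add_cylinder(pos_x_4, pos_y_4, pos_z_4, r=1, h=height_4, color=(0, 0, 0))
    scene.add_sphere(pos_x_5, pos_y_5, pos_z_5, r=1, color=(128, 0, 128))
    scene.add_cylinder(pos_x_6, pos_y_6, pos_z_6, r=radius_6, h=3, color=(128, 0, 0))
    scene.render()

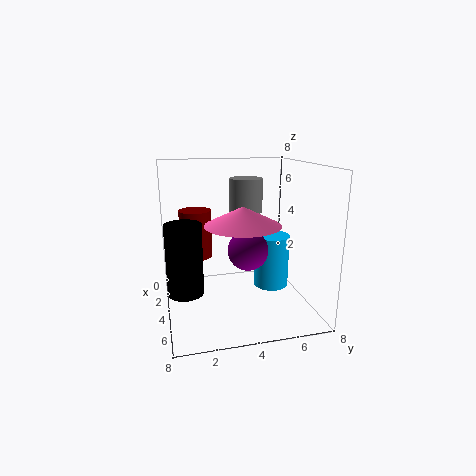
pos_x_1 = 5
pos_y_1 = 4
radius_1 = 2
height_1 = 1
pos_x_2 = 2
pos_y_2 = 5
pos_z_2 = 5
height_2 = 2
pos_x_3 = 4
pos_y_3 = 6
pos_z_3 = 1
radius_3 = 1
pos_x_4 = 4
pos_y_4 = 1
pos_z_4 = 1
height_4 = 4
pos_x_5 = 6
pos_y_5 = 4
pos_z_5 = 4
pos_x_6 = 1
pos_y_6 = 2
pos_z_6 = 2
radius_6 = 1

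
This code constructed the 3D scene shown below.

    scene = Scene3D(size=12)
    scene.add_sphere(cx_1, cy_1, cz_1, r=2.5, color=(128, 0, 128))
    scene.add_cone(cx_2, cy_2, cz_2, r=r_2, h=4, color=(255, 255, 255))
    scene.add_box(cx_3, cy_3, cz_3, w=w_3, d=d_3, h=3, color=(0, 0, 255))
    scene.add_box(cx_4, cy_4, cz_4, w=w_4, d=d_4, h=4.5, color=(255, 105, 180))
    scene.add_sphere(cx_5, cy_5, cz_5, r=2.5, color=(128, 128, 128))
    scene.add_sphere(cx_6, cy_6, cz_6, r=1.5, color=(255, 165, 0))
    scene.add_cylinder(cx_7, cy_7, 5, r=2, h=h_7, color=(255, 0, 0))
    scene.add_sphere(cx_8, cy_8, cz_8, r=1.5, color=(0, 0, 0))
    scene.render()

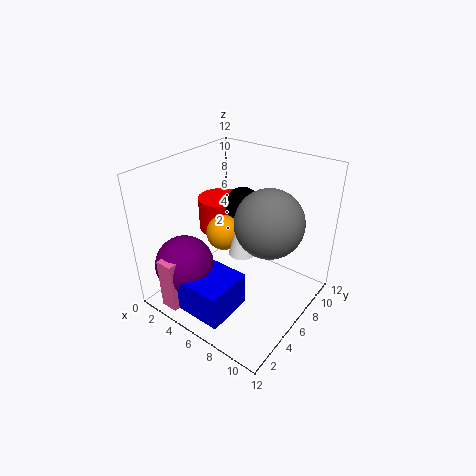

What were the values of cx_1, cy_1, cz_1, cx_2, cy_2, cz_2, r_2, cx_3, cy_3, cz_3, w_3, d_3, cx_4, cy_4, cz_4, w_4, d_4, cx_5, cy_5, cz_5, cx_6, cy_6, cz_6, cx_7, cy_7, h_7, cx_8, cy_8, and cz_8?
cx_1 = 2.5; cy_1 = 3; cz_1 = 3.5; cx_2 = 7.5; cy_2 = 4.5; cz_2 = 6; r_2 = 1; cx_3 = 3.5; cy_3 = 1; cz_3 = 0.5; w_3 = 4; d_3 = 4; cx_4 = 2; cy_4 = 0.5; cz_4 = 0.5; w_4 = 1.5; d_4 = 1.5; cx_5 = 9.5; cy_5 = 5; cz_5 = 9; cx_6 = 4.5; cy_6 = 6; cz_6 = 6; cx_7 = 2.5; cy_7 = 8; h_7 = 3; cx_8 = 5; cy_8 = 8; cz_8 = 8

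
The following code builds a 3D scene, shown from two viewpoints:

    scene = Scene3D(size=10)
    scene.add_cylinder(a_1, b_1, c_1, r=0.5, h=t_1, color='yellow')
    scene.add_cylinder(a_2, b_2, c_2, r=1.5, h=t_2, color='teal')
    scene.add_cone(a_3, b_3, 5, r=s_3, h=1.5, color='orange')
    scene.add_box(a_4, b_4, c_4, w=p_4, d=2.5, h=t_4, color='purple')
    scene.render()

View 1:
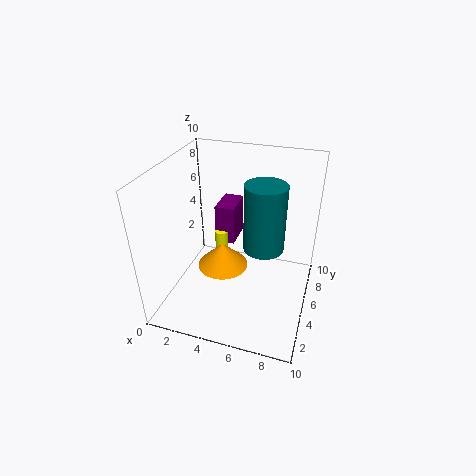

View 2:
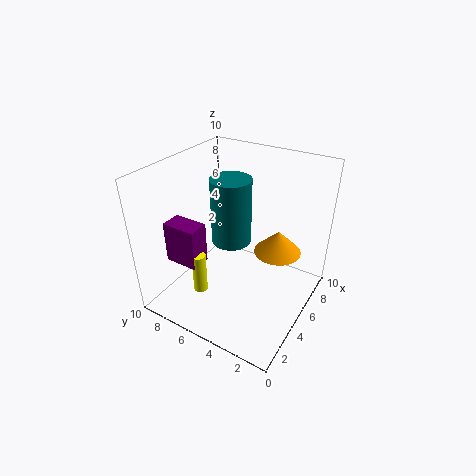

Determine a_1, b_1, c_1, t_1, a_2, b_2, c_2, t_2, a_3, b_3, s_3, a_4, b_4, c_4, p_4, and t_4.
a_1 = 3
b_1 = 7
c_1 = 1
t_1 = 3
a_2 = 6.5
b_2 = 6.5
c_2 = 3.5
t_2 = 5
a_3 = 5
b_3 = 2
s_3 = 1.5
a_4 = 2.5
b_4 = 7
c_4 = 3
p_4 = 1.5
t_4 = 3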